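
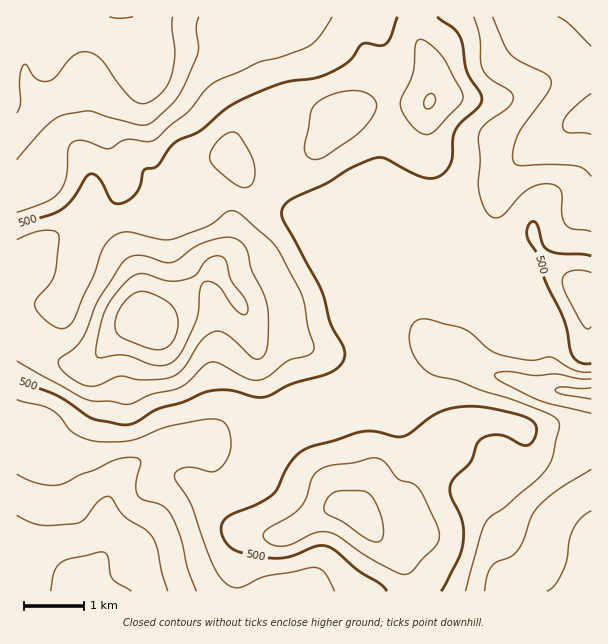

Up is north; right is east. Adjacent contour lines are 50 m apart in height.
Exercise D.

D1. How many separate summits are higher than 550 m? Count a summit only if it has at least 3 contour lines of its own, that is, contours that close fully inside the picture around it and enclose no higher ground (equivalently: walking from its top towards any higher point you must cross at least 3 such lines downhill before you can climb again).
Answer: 1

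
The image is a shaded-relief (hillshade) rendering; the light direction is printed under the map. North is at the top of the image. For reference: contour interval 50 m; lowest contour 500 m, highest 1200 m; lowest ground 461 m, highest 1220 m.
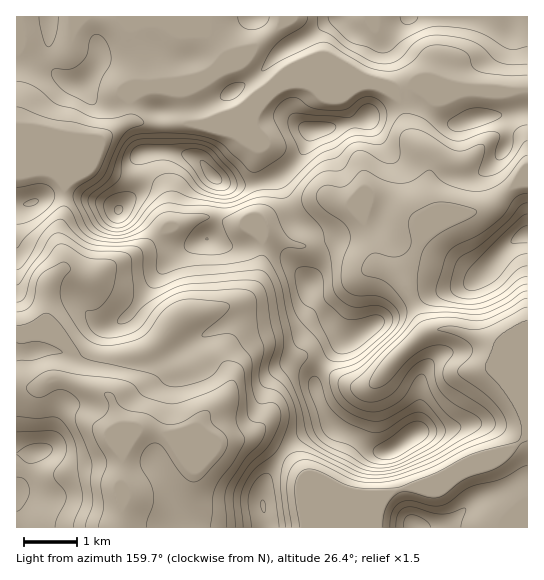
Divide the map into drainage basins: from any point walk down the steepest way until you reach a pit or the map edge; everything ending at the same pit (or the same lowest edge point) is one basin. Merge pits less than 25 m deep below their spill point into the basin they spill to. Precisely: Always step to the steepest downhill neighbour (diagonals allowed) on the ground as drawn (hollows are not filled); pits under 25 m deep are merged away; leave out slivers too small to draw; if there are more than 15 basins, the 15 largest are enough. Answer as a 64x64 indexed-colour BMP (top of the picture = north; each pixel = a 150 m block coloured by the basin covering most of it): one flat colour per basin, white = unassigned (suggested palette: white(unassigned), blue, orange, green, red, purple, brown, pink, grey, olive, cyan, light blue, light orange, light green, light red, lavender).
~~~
<image width="64" height="64" href="data:image/bmp;base64,Qk12CAAAAAAAAHYAAAAoAAAAQAAAAEAAAAABAAQAAAAAAAAIAAATCwAAEwsAABAAAAAAAAAA////ALR3HwAOf/8ALKAsACgn1gC9Z5QAS1aMAMJ34wB/f38AIr28AM++FwDox64AeLv/AIrfmACWmP8A1bDFABERERERERERERERERERERIiIiIiIiIiIiIiIiIiIiIiEREREREREREREREREREREiIiIiIiIiIiIiIiIiIiIiIRERERERERERERERERERESIiIiIiIiIiIiIiIiIiIiIhERERERERERERERERERERIiIiIiIiIiIiIiIiIiIiIiEREREREREREREREREREREiIiIiIiIiIiIiIiIiIiIiIRERERERERERERERERERESIiIiIiIiIiIiIiIiIiIiIhEREREREREREREREREREREiIiIiIiIiIiIiIiIiIiIiERERERERERERERERERERESIiIiIiIiIiIiIiIiIiIiIREREREREREREREREREREREiIiIiIiIiIiIiIiIiIiIhERERERERERERERERERERESIiIiIiIiIiIiIiIiIiIiEREREREREREREREREREREREiIiIiIiIiIiIiIiIiIiIREREREREREREREREREREREREiIiIiIiIiIiIiIiIiIhEREREREREREREREREREREREREiIiIiIiIiIiIiIiIiERERERERERERERERERERERERERIiIiIiIiIiIiIiIiIREREREREREREREREREREREREREiIiIiIiIiIiIiIiIhEREREREREREREREREREREREREiIiIiIiIiIiIiIiIiERERERERERERERERERERERERESIiIiIiIiIiIiIiIiIRERERERERERERERERERERERESIiIiIiIiIiIiIiIiIhERERERERERERERERERERERERIiIiIiIiIiIiIiIiIiERERERERERERERERERERERERESIiIiIiIiIiIiIiIiIRERERERERERERERERERERERERIiIiIiIiIiIiIiIiIhERERERERERERERERERERERERESIiIiIiIiIiIiIiIiEREREREREREREREREREREREREREiIiIiIiIiIiIiIiIRERERERERERERERERERERERERERIiIiIiIiIiIiIiIhERERERERERERERERERERERERERERIiIiIiIiIiIiIiERERERERERERERERERERERERERERERIiIiIiIiIiIiIRERERERERERERERERERERERERERERESIiIiIiIiIiIhERERERERERERERERERERERERERERERESIiIiIiIiIiEREREREREREREREREREREREREREREREREiIiIiIiIiIRERERERERERERERERERERERERERERERERERIiIiIiIhERERERERERERERERERERERERERERERERERERESIiIiEREREREREREREREREREREREREREREREREREREREiIiIRERERERERERERERERERERERERERERERERERERERIiIhERERERERERERERERERERERERERERERERERERERESIiEREREREREREREREREREREREREREREREREREREREREiIRERERERERERERERERERERERERERERERERERERERERIhERERERERERERERERERERERERERERERERERERERERESERERERERERERERERERERERERERERERERERERERERERERERERERERERERERERERERERERERERERERERERERERERERERERERERERERERERERERERERERERERERERERERERERERERERERERERERERERERERERERERERERERERERERERERERERERERERERERERERERERERERERERERERERERERERERERERERERERERERERERERERERERERERERERERERERERERERERERERERERERERERERERERERERERERERERERERERERERERERERERERERERERERERERERERERERERERERERERERERERERERERERERERERERERERERERERERERERERERERERERERERERERERERERERERERERERERERERERERERERERERERERERERERERERERERERERERERERERERERERERERERERERERERERERERERERERERERERERERERERERERERERERERERERERERERERERERERERERERERERERERERERERERERERERERERERERERERERERERERERERERERERERERERERERERERERERERERERERERERERERERERERERERERERERERERERERERERERERERERERERERERERERERERERERERERERERERERERERERERERERERERERERERERERERERERERERERERERERERERERERERERERERERERERERERERERERERERERERERERERERERERERERERERERERERERERERERERERERERERERERERERERERERERERERERERERERERERERERERERERERERERERERERERERERERERERERERERERERERERERERERERERERERERERERERERERERERERERERERERERERERERERERERERERERERERERERERERERERERERERERERERERERERERERERERERERERERERERERERERERERERERERERERERERERERERERERERERERERERERERERERERERERERERERERERERERERERERERERERERERERERERERERERERERERERERERERERERERERERER"/>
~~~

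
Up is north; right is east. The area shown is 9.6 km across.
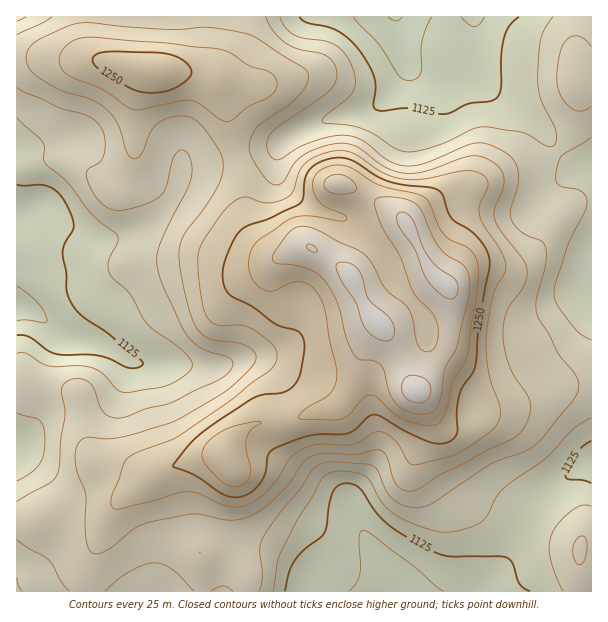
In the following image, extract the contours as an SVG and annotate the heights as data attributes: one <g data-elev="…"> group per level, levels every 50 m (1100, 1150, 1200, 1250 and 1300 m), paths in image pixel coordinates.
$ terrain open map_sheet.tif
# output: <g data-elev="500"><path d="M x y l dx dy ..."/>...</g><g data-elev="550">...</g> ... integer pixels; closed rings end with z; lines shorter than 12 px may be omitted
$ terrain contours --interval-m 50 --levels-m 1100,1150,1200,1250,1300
<g data-elev="1100"><path d="M349 591l7-7 4-9-1-38 1-5 3-2 11 6 39 30 22 20 9 5"/><path d="M17 286l21 17 6 9 3 8 0 1-3 2-17-3-10 1"/><path d="M432 17l-6 11-4 13-1 31-4 6-7 3-6-2-5-3-21-32-19-20-5-7"/><path d="M485 17l-6 8-5 2-6-3-7-7"/></g><g data-elev="1150"><path d="M273 591l4-27 5-13 14-28 15-25 9-16 7-8 14-3 21 3 8 6 14 25 14 11 15 8 21 7 12 1 12-1 15-5 10-5 5-6 8-18 7-8 40-29 29-30 19-12"/><path d="M17 578l1 7 4 6"/><path d="M591 506l-9-1-10 6-14 13-7 12-2 10 1 12 6 18 7 15"/><path d="M17 413l22 7 5 8 1 12-2 15-4 9-8 9-14 8"/><path d="M591 340l-10-6-8-7-16-22-3-12 2-11 11-36 18-34 2-9-2-8-4-4-20-5-4-3-1-6 1-10 6-12 28-18"/><path d="M17 118l26 25 1 6 0 10 1 5 23 19 25 32 25 21 0 6-10 21 1 7 2 6 19 18 18 30 34 26 8 9 2 6-1 4-4 5-17 10-11 4-34 5-8-3-13-15-11-7-13-2-30 0-8-2-16-11-9 0"/><path d="M553 17l-7 10-5 12-3 39 3 21 15 32 0 9-2 6-5 1-4-2-15-10-8-3-39-5-12 3-34 16-17 4-12 2-12-3-20-14-14-6-12-4-24-2-4-1 4-6 20-17 7-7 2-11-3-15-7-12-9-8-10-5-23-3-9-3-9-8-5-10"/></g><g data-elev="1200"><path d="M95 554l12-4 27-21 16-7 42-8 9 0 29 6 10-1 11-3 10-6 12-10 16-17 14-21 6-5 8-3 12-1 25 2 20-5 6 0 4 3 3 5 6 19 3 8 6 5 9 1 9-3 21-14 48-25 22-9 8-6 9-15 2-15-3-9-12-18-6-12-5-17-1-18 4-19 17-25 3-8 0-8-4-10-22-29-6-12 0-10 9-26-1-9-4-7-13-9-13-2-11 2-37 13-12 2-11 0-18-6-28-21-9-2-9-1-18 5-16 7-10 9-11 18-4 2-6 0-9-7-11-18-3-9 0-10 4-8 6-7 26-18 12-11 9-12 2-9-6-7-46-30-14-5-31-5-45 1-83-6-18 4-24 11-9 6-5 6-2 7 1 8 4 6 9 7 16 10 34 11 15 9 12 15 9 28 6 7 5 0 4-4 9-20 5-8 5-4 8-4 14-2 9 1 9 7 9 11 12 20 2 7 0 9-3 11-6 12-28 37-5 11-2 16 4 29 9 32 9 15 12 6 23 3 9 2 7 5 4 6 0 4-4 6-21 21-13 9-41 24-52 16-17 3-21-2-7 4-4 9-1 14 3 10 8 21-1 30 2 18 3 8z"/></g><g data-elev="1250"><path d="M230 497l7 0 8-1 13-10 7-12 3-19 6-6 35-13 39-3 8-4 10-11 6-3 8 1 27 16 25 11 14 0 9-6 2-6 0-20 2-16 4-9 10-13 3-8 3-36 11-68-3-10-8-12-8-8-15-9-6-6-7-19-4-6-8-3-39-6-15-6-26-16-10-2-11 1-13 5-9 7-3 9-2 18-3 5-31 16-23 7-10 10-8 16-5 15 0 14 4 10 6 6 21 11 21 16 24 8 4 6 1 9-4 28-8 12-10 6-22 2-14 7-47 33-11 11-15 19 1 2 21 9 24 16z"/><path d="M140 92l19 0 15-4 10-5 6-6 2-5-2-4-5-6-6-4-18-5-53-1-9 1-6 4 0 6 6 6 29 18z"/></g><g data-elev="1300"><path d="M420 414l11-1 7-8 3-9 4-28 12-21 12-56 0-13-4-11-5-4-13-8-7-7-8-14-10-23-6-7-9-5-14-2-12 0-6 3 0 6 5 16 20 35 12 33 5 8 15 14 5 9 1 11-1 12-5 6-7 1-5-2-3-5-5-26-3-9-5-6-18-14-13-25-8-9-8-5-18-8-26-14-11-2-10 4-18 22-2 5 1 4 5 3 15 1 12 3 10 4 8 7 7 9 7 14 9 36 8 17 6 5 12 0 8 4 4 7 4 19 7 12 10 8z"/><path d="M335 194l9 0 9-1 3-2 0-5-4-6-7-4-7-2-6 1-6 4-2 6 3 6z"/></g>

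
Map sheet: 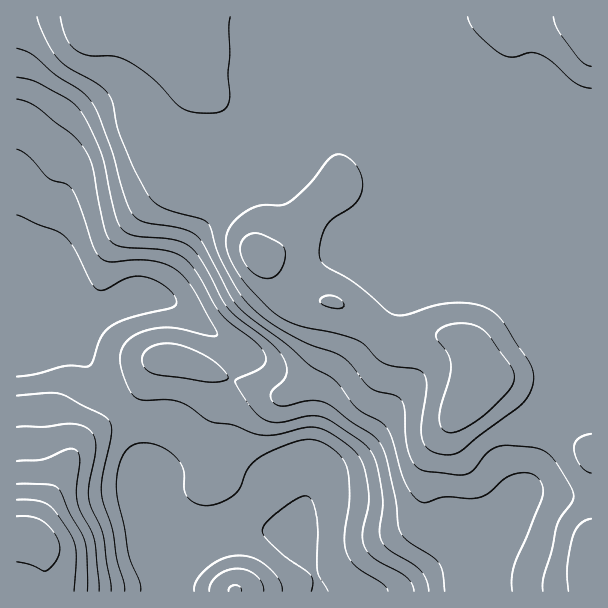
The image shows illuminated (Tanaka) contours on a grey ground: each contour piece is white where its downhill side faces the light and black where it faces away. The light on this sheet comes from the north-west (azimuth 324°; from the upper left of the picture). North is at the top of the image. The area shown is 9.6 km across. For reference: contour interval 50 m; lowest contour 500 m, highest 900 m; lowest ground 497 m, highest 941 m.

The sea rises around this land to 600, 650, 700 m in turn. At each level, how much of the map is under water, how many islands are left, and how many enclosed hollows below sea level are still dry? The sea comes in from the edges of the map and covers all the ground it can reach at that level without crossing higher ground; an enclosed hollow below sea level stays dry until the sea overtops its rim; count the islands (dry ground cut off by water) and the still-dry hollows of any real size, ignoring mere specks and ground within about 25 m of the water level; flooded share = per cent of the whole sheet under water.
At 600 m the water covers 21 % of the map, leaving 0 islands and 0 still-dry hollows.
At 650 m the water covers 28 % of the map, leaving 0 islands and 0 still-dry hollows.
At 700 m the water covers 34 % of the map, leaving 0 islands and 0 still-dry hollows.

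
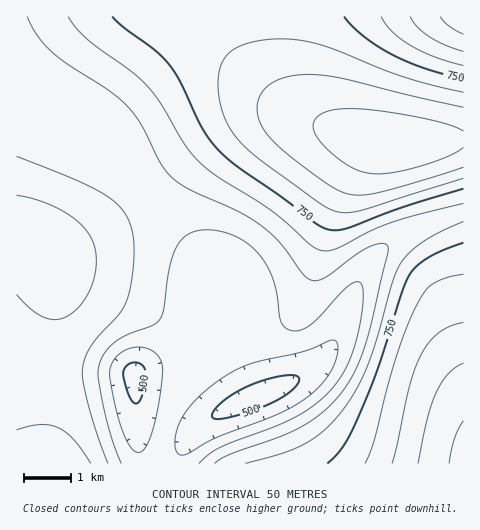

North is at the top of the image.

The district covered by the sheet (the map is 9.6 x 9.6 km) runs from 480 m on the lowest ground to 970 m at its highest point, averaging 700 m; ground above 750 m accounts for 29.7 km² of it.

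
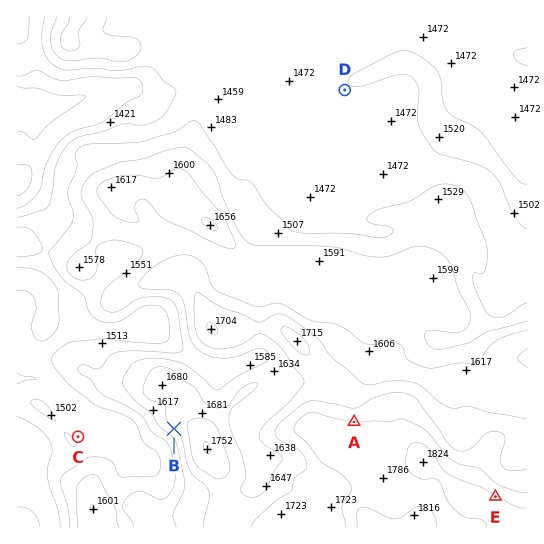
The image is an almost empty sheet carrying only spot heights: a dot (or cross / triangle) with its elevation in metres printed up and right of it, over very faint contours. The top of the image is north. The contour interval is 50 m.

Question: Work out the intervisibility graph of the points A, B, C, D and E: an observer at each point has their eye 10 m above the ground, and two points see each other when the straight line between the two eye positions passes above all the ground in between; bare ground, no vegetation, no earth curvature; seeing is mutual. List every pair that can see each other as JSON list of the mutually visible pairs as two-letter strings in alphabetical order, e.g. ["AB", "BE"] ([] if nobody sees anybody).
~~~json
["AD", "BC", "DE"]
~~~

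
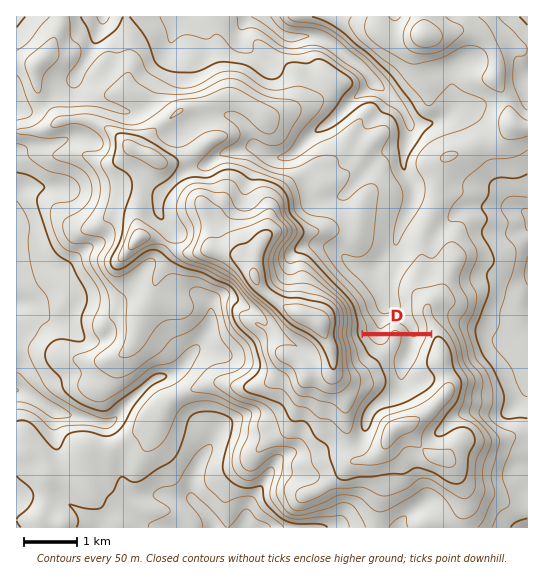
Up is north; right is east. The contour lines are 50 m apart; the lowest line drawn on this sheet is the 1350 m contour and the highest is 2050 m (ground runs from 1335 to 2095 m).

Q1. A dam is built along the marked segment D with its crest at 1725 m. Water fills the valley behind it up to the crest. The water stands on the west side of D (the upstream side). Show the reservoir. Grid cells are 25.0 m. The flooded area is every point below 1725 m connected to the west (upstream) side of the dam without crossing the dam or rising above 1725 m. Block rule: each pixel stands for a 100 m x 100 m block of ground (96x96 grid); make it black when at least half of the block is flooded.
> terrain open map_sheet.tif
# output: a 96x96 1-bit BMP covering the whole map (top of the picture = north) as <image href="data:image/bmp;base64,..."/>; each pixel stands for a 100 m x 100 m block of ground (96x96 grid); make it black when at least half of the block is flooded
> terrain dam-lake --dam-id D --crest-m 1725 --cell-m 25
<image width="96" height="96" href="data:image/bmp;base64,Qk2+BAAAAAAAAD4AAAAoAAAAYAAAAGAAAAABAAEAAAAAAIAEAAATCwAAEwsAAAIAAAAAAAAA////AAAAAAAAAAAAAAAAAAAAAAAAAAAAAAAAAAAAAAAAAAAAAAAAAAAAAAAAAAAAAAAAAAAAAAAAAAAAAAAAAAAAAAAAAAAAAAAAAAAAAAAAAAAAAAAAAAAAAAAAAAAAAAAAAAAAAAAAAAAAAAAAAAAAAAAAAAAAAAAAAAAAAAAAAAAAAAAAAAAAAAAAAAAAAAAAAAAAAAAAAAAAAAAAAAAAAAAAAAAAAAAAAAAAAAAAAAAAAAAAAAAAAAAAAAAAAAAAAAAAAAAAAAAAAAAAAAAAAAAAAAAAAAAAAAAAAAAAAAAAAAAAAAAAAAAAAAAAAAAAAAAAAAAAAAAAAAAAAAAAAAAAAAAAAAAAAAAAAAAAAAAAAAAAAAAAAAAAAAAAAAAAAAAAAAAAAAAAAAAAAAOAAAAAAAAAAAAAAAPAAAAAAAAAAAAAAAPwAAAAAAAAAAAAAAPwAAAAAAAAAAAAAAPwAAAAAAAAAAAAAAPwAAAAAAAAAAAAAAPwAAAAAAAAAAAAAAfwAAAAAAAAAAAAAAfwAAAAAAAAAAAAAB/4AAAAAAAAAAAAAD/4AAAAAAAAAAAAAH/4AAAAAAAAAAAAAAAAAAAAAAAAAAAAAAAAAAAAAAAAAAAAAAAAAAAAAAAAAAAAAAAAAAAAAAAAAAAAAAAAAAAAAAAAAAAAAAAAAAAAAAAAAAAAAAAAAAAAAAAAAAAAAAAAAAAAAAAAAAAAAAAAAAAAAAAAAAAAAAAAAAAAAAAAAAAAAAAAAAAAAAAAAAAAAAAAAAAAAAAAAAAAAAAAAAAAAAAAAAAAAAAAAAAAAAAAAAAAAAAAAAAAAAAAAAAAAAAAAAAAAAAAAAAAAAAAAAAAAAAAAAAAAAAAAAAAAAAAAAAAAAAAAAAAAAAAAAAAAAAAAAAAAAAAAAAAAAAAAAAAAAAAAAAAAAAAAAAAAAAAAAAAAAAAAAAAAAAAAAAAAAAAAAAAAAAAAAAAAAAAAAAAAAAAAAAAAAAAAAAAAAAAAAAAAAAAAAAAAAAAAAAAAAAAAAAAAAAAAAAAAAAAAAAAAAAAAAAAAAAAAAAAAAAAAAAAAAAAAAAAAAAAAAAAAAAAAAAAAAAAAAAAAAAAAAAAAAAAAAAAAAAAAAAAAAAAAAAAAAAAAAAAAAAAAAAAAAAAAAAAAAAAAAAAAAAAAAAAAAAAAAAAAAAAAAAAAAAAAAAAAAAAAAAAAAAAAAAAAAAAAAAAAAAAAAAAAAAAAAAAAAAAAAAAAAAAAAAAAAAAAAAAAAAAAAAAAAAAAAAAAAAAAAAAAAAAAAAAAAAAAAAAAAAAAAAAAAAAAAAAAAAAAAAAAAAAAAAAAAAAAAAAAAAAAAAAAAAAAAAAAAAAAAAAAAAAAAAAAAAAAAAAAAAAAAAAAAAAAAAAAAAAAAAAAAAAAAAAAAAAAAAAAAAAAAAAAAAAAAAAAAAAAAAAAAAAAAAAAAAAAAAAAAAAAAAAAAAAAAAAAAAAAAAAAAAAAAAAAAAAAAAAAAAAAAAAAAAAAAAAAAAAAAAAAAAAAAAAAAAAAAA="/>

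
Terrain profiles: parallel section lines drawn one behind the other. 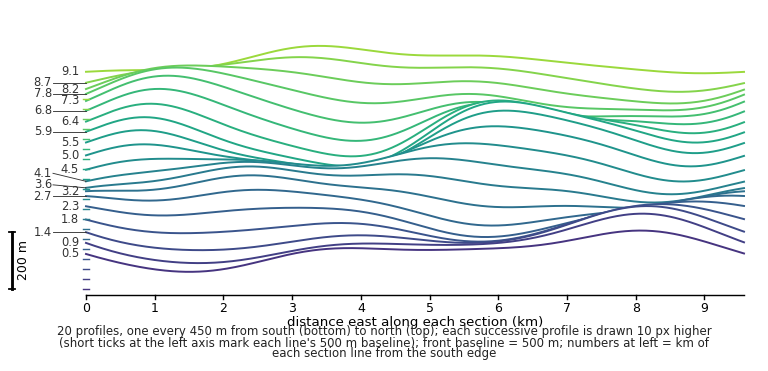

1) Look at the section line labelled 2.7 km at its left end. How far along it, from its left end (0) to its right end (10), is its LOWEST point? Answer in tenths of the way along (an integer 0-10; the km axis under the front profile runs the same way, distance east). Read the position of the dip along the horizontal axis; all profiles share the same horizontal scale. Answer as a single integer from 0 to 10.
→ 6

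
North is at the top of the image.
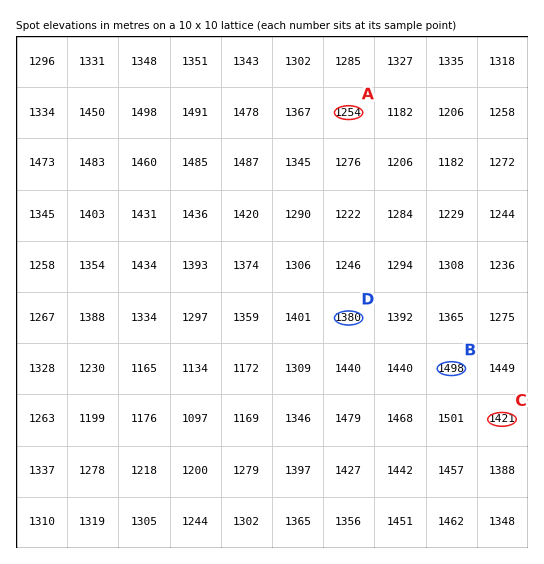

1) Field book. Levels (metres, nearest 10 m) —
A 1250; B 1500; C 1420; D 1380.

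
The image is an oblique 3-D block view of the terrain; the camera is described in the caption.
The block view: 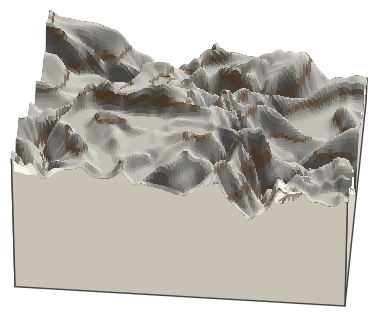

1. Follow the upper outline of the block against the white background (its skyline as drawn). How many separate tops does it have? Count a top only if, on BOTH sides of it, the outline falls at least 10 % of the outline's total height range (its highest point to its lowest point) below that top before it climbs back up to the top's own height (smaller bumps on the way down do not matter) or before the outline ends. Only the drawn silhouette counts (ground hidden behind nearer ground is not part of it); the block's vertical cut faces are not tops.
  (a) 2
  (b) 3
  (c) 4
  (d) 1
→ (a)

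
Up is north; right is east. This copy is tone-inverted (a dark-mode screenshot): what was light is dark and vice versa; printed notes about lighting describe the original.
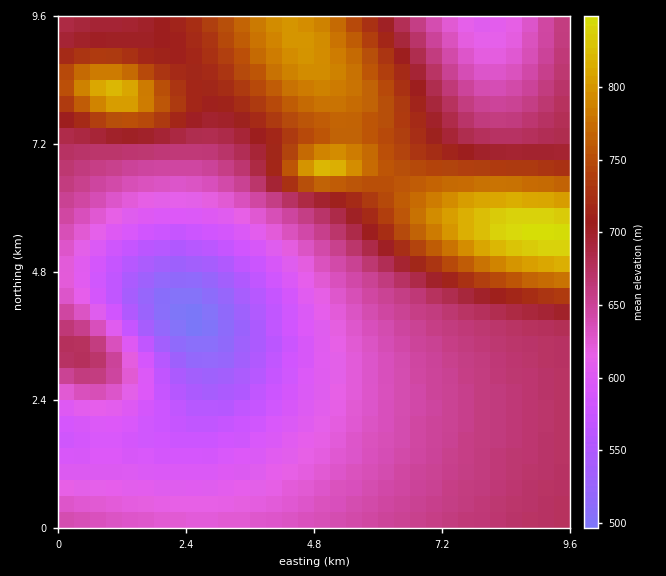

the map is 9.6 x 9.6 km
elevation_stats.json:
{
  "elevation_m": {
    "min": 500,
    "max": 850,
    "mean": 660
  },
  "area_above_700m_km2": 26.2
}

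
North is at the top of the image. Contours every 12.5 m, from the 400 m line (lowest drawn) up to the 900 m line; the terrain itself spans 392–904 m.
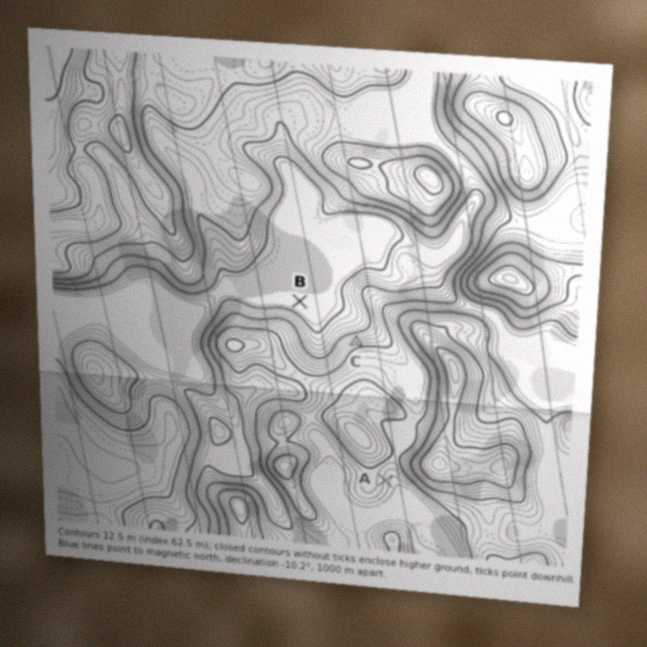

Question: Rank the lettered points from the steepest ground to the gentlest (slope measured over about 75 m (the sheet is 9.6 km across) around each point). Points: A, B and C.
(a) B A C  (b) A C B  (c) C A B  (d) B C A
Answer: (c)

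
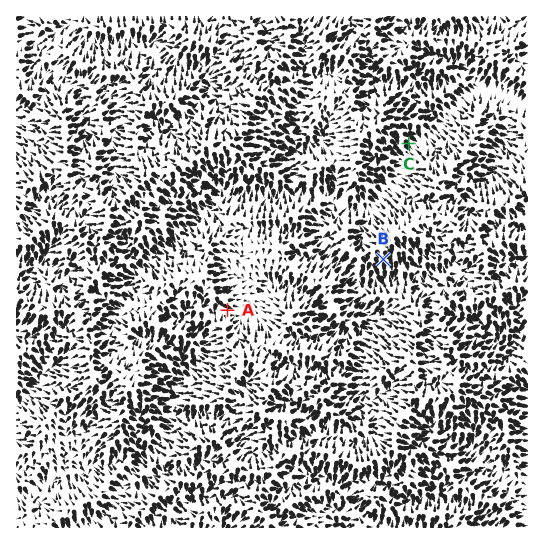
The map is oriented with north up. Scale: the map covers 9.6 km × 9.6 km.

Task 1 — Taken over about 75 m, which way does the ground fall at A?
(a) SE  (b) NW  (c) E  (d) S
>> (a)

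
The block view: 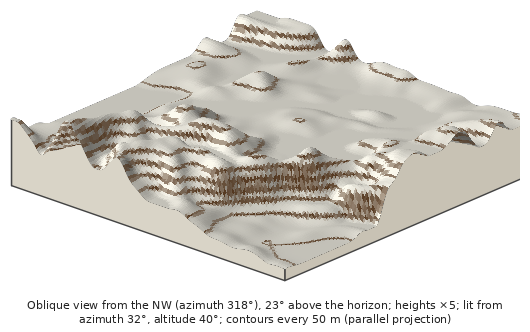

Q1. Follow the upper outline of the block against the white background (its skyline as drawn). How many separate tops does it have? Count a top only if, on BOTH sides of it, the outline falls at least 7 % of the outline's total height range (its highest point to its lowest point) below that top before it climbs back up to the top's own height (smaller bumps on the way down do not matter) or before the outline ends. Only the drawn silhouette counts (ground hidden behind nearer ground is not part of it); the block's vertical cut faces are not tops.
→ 2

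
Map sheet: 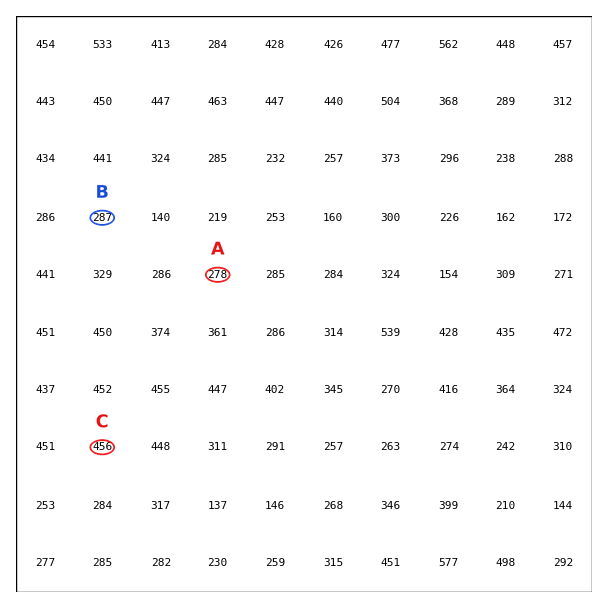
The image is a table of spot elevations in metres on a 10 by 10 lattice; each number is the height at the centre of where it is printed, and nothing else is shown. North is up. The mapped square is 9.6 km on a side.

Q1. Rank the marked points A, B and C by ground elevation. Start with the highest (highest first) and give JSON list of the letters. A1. ["C", "B", "A"]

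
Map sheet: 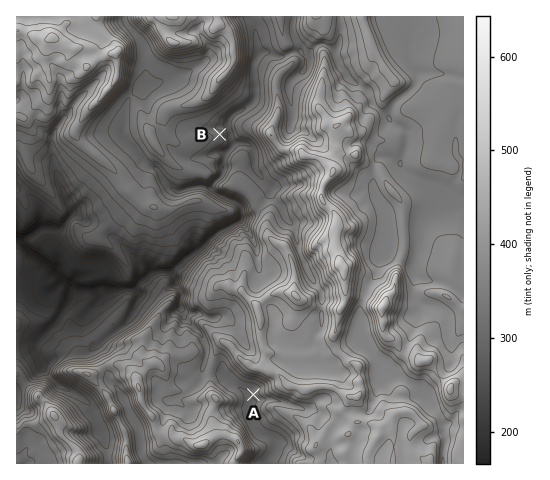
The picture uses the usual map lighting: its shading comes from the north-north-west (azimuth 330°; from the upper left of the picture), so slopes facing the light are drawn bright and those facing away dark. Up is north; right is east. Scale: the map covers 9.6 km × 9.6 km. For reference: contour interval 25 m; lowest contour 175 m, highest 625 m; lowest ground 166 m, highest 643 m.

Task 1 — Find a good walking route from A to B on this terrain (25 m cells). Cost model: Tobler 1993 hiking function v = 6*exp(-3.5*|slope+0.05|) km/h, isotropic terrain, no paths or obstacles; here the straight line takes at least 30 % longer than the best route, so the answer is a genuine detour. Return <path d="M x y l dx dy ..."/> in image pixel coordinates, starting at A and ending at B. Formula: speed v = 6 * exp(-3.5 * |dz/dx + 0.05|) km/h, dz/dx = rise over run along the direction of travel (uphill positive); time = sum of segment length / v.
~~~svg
<path d="M253 395l3-3 4-2 4-4 1-2 0-2-5-10 0-1 3-4 0-6 1-3 0-28 2-4 0-12-3-7 0-6-1-2 0-54-4-7 0-15 2-5 0-8-19-39-10-10-1-2 0-8-2-5 0-1-3-5-5-6"/>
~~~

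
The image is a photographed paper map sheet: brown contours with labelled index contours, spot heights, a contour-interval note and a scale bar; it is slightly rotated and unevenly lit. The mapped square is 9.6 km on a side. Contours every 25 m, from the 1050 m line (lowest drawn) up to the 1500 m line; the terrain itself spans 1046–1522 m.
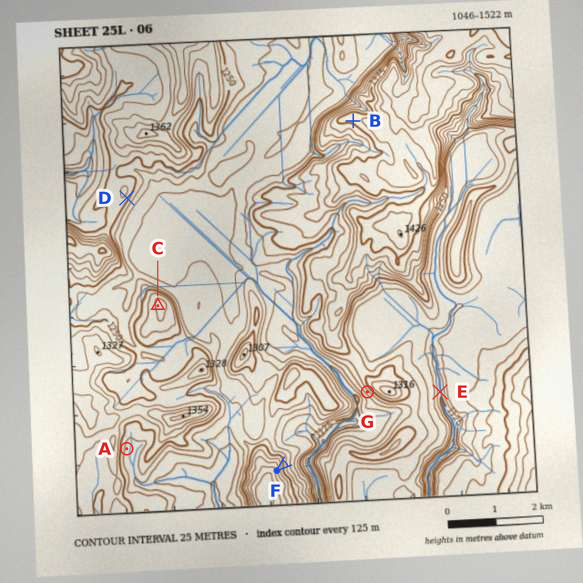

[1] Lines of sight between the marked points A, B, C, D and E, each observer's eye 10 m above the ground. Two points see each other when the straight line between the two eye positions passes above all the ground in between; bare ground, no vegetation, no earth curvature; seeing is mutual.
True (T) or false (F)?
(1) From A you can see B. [F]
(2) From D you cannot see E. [T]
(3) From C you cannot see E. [T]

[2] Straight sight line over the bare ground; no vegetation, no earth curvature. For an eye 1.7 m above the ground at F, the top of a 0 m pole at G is visible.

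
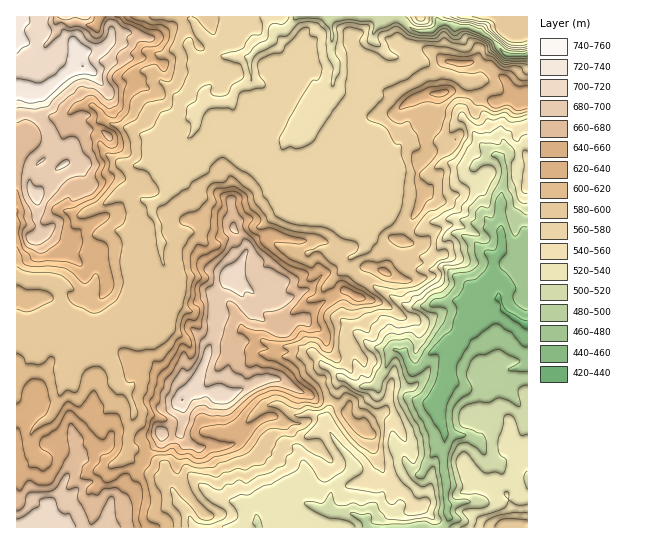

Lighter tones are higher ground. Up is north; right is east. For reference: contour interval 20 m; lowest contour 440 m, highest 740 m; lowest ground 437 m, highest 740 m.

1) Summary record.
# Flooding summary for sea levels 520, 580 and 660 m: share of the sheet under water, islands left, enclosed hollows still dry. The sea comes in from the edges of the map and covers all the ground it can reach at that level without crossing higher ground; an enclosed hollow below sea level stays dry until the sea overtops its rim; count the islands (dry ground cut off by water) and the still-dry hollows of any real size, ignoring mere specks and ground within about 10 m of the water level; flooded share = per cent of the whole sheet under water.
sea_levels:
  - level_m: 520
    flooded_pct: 14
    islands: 0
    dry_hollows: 0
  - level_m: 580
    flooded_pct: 46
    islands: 0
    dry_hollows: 0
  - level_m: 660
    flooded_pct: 84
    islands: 1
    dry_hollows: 0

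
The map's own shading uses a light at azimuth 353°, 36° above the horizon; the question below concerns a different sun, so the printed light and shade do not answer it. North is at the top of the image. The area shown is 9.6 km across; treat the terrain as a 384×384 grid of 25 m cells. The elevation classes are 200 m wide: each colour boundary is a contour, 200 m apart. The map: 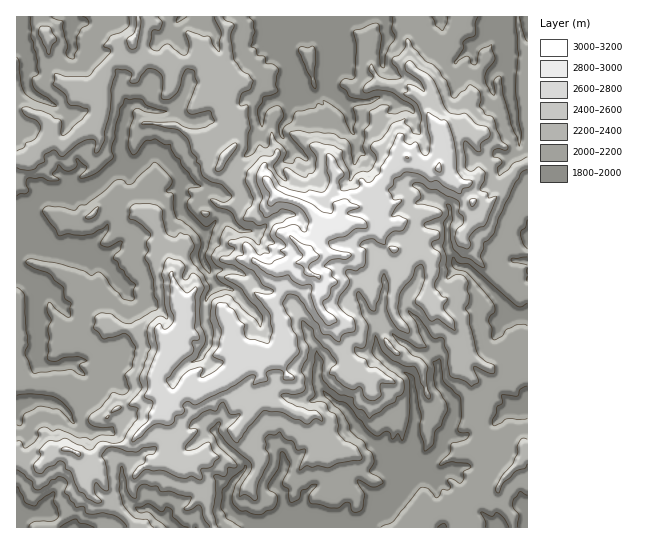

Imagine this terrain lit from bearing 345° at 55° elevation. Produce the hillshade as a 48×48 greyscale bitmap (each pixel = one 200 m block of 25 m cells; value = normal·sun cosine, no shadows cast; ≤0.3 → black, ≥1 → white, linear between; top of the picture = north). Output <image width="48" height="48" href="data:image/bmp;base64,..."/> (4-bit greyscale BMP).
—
<image width="48" height="48" href="data:image/bmp;base64,Qk32BAAAAAAAAHYAAAAoAAAAMAAAADAAAAABAAQAAAAAAIAEAAATCwAAEwsAABAAAAAAAAAAAAAAABEREQAiIiIAMzMzAERERABVVVUAZmZmAHd3dwCIiIgAmZmZAKqqqgC7u7sAzMzMAN3d3QDu7u4A////AL7+cBBD7bhSVsujAnqZd4Q87+mGi9t2pZncghA2q9lXeHmTAVd2RXVJ7uyqmrp1pWIodCZXlVNJmVliVodXRFd1ne7e26h2hlUEhVl5VFY0ZlPJZ8dYuHmEat7+7suoVUQQVZiJkyMhJUCNcpt0mpqJmZ7s7t3cVGhQJpmIqkJIUyI8kk21V2VYyoq7qrzNtL3FOsqFWru96nhhtlipZVV3qal9qJq8ye7e7d/bUYy63qskmGR5mLuZiatp3cvMzf7v3O/9uDeIm9dXd0RnqpvESIqE3cze3+3+3sqK3YJVd4nIVVZomWtSN2ujm5vO/+7+6Zy2u7ZjMiiaU0e9uYYERmqVbJmL773cmN7t2pymIAR3hoq9yXAhJGmJmZmHileHjN7v6ozqdQB4d4ZWtQBEMlmphJmGVJq83dzNuqvezrMXd3REkCJZiHarM4l2Zb3u7czMyrlu/v1yVUdVl5nMqHSaVZmIiZvbqqvN27tTv9zJd2MjiZ26xTmIiZvLqorJVpiKupqlG7nO7sYlJIprWIimiovuy3rKqYhnmXraZ9q978tZEmU3m3d0aojf23q73bmZu677apnK7bt1EVVX1mlTa5iu/mq87czd7u7bW2q62LqRKpiFpqklqph67mq9283t7+trSb+cZspzabqkmbZpmZiJZnrdqr3d7KZ+Y/7XW7ZGc1l1mXu8p5qnR7qpit3NuZavxL53uXQUgzZpmTzb2pp0rNdove7LeJfcycaIQzM0t2V5mljGzZY6u4nO7u7XiZr5jWiDbcmXd1N6iYekS1Kbu97u7ct6u737bYqa/+yreIh4eXinYAeam+7admiJvM3te9zP7ofdl4qFe4eGkTRpmrylMiW3iqzuub3/2Z7vpzI0d5q2q2I3mKt2iVKLiKq80o7XNt/73bh4mZiHq4Imh6uu7+pbu8p+Z1mJgUqM7tzLms23iJc0iEnv/+7K3dyMrcq8life/v27uorMI7pyaBWKu97u/sqc3LqYZ+zv/v/tmrdAAprZRiEUVlbv/9qaljSJfZ7/7K//pWQAKqaehFAVN2Au3v3GRnW93b7vq4z+1hFmd92N6ahUFIYXeP6Vecp+7l36nnv6u5r9lYup7u2lcmlIgmZXi954/9mH7ZvJ3e38llRYvu7J2VhHtgFIze7Fzuyv7s687u6smFdHu7vM3shFy4ms3d3orc7//s6979+Ou8uHyovtzNxTzu7tqrrZnr7+7t3O7/uu3czJ2c7emKuDXcmKqJqqbO3u3uq+/aPbz9rLyK2maZqWJIhYzKyHZavczZd2hDnKnum7t9yIvdyYZYupvMy3ZXnKvJy3m9zKnurMuM287/63mXm6q8zcuouqnO7O7ZzKveqOysuc3t3Zd5u7u8vM3LuLetu86c3MrP1rutiJrqvKVq3du9urzNqsmsu63f3Np9+5u7d5jc3MxoztzduIqrvcqsq6vd3N117ru5faje3e6mje7syYmrzcqc3tytzO20jcvJn8re3f3Gaf/ryYm8vLqc//2dy93YfMvQ=="/>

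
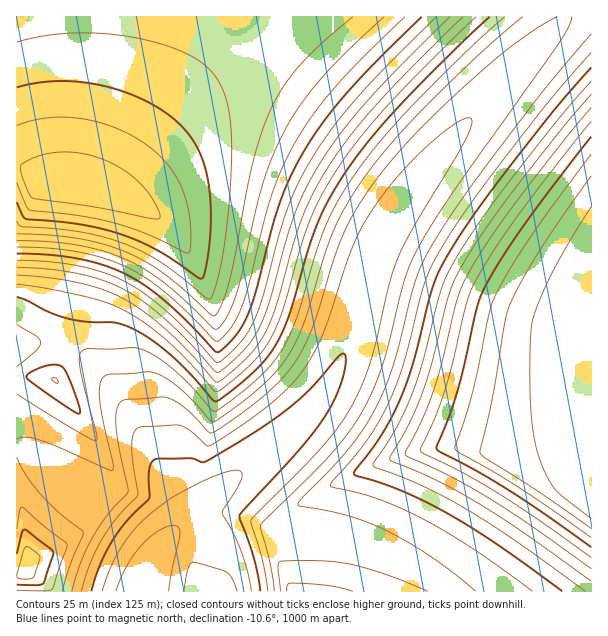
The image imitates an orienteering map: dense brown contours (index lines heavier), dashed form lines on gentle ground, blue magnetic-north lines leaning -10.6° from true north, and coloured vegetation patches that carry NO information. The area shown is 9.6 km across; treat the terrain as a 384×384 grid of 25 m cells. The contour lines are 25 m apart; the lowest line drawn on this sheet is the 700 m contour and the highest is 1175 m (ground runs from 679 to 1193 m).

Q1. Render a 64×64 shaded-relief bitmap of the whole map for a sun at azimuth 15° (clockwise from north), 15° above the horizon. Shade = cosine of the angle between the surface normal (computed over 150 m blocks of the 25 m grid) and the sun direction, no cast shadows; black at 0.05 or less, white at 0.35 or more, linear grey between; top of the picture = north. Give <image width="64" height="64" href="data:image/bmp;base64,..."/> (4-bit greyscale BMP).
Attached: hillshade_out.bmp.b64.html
<image width="64" height="64" href="data:image/bmp;base64,Qk12CAAAAAAAAHYAAAAoAAAAQAAAAEAAAAABAAQAAAAAAAAIAAATCwAAEwsAABAAAAAAAAAAAAAAABEREQAiIiIAMzMzAERERABVVVUAZmZmAHd3dwCIiIgAmZmZAKqqqgC7u7sAzMzMAN3d3QDu7u4A////AAA4qqqqqqqqq7qqqZh2Z97u7u7d3czLu6qZmIh3ZmVUQ3mqqqqqqqqrqqmZmHZo3u7u3d3MzLu6qZmIh3ZmVUSoqqqqqpmaqquqqZmHZmrd3d3dzMy7uqqZmId3ZlVURMvLqpmZmZmaq6qZmYdlfN3czMzLu7qqmZiId2ZlVUQzzv7LmZmZmZmqqpmZh2WczMzMu7u6qpmYiHd2ZVVEQzLP/+25iIiJmaqqmZh2Vqu7u7u7qqqZmIh3dmZVVEMzIt//7tuYiIiJmqqpmHZXqqqqqqqpmZiId3ZmVVREMyIh3v7t3Kh3eIiZqqqYd5u6qqqZmZmIiHd2ZlVURDMyIRLe7t3Muod3eImaqpmbztupmZmYiIh3dmZlVUQzMiIRNt7d3Mu6l2d4iJmqq83e7cqYiIh3d3ZmVVVEQzMiESR53dzMu6qYiaqYiJqrzN3u7LmHd3dmZlVVREMzIiETaarNzLuqqZm8y6mIiaq8zd3u3Kh2ZmVVVERDMyIhEkeaqszLuqmZnO3LmYiImau83d7u25dlVVREQzMiIRI2mqqqy7qqmYid3LqZmHeJmrvM3e7u25dURDMzIiESNYqqqqq7qpmIiL7cqZmYdniZq7zN3e7ty5dkMyIiI0aJqqqqqrqpmId53cupiIh2Z4iau8zd3d3dy6h2VVVnmqqqqqqqqpmId3ztypiIh2VmeImqvM3d3d3dzLqpmqqqqqqqqqqpmId3rty6iIiHVVZniJqrzM3d3dzMy7u7uqqqqqqqqpmId2jO3KmIiHZURWZ4iaq7zM3czMzLu7u6qqqqqqqqiHdma+3LmIiIZURFVmeImqu8zMzMzLu7u7qqqqqqqqqHdmad7LqYiIdkMzRVZniJqrvMzMzLu7u7qqqqqqqqqndmZ97cqYiIdlQzNFVmd4maq7vMzLu7u7uqqqqqqqqqd2Z77cuYiIh1QyI0VVZniJqru7u7u7u7uqqqqqqqqqqYib7tupiIh2UyIjRVVmeImaq7u7u7u7qqqqqqqqqqqsze/typiIh2VDISNFVWZ4iZqqu7u7u7qqqqqqqqqqqq3e7+y5iIiHZDIhI1VWZ3iJmqqru7u6qqqqqqqqqqqqq8zdy6iIiHZTIhEkVWZ3iImaqqqqqqqqqqqqqqqqqqqqqrupiIiHZUMhESRmZ3iImZqqqqqqqqqqqqqqqqqqqqiJmZiIiIdUMhERJWd4iImZqqqqqqqqqqqqqqqqqqqqqIiIiIiIdkMiERE2eIiJmZqqqqqqqqqqqqqqqqqqqqqoiIiIiIdkMiEREkeJmZmZqqqqqqqqqqqqqqqqqqqqqqiIiIiHZUMiERESWJmZqqqqqqqqqqqqqqqqqru7u6qqp3d3d2ZUMiERESN5qqqqqqqqqqqqqqqqqru7u7u7uqqlVVVVRDIhEQESNJqqqqqqqqqqqqqqqru7u7u7u7u7qqMzMzMyIRAAASJGqqqqqqqqqqqqqqu7u7vMzMy7u7u6oiIiIREQAAARI1mru6qqqqqqqqqqu7u7zMzMzMu7u7ugEREAAAAAARI0eru7u6qqqqqqqqq7u8zMzMzMzLu7u7AAAAAAAAARI0abu7u7qqqqqqqqqru8zMzd3MzMy7u7sAAAAAAAARI0aLu7u7uqqqqqqqqqu7zMzd3d3MzMu7uwAAAAAAESNFaKu7u7u6qqqpmZqqq7vMzN3d3dzMzLu7IRERERIjNFeKu7u7u7qqqpmZmZqqu8zM3d3d3czMy7tCIiIiM0RWebzMu7u7uqqpmZmZmaq7vMzd3d3d3czMu1MzRERVZ3mrzMzLu7u6qpmZmZmZmqu8zN3d3d3d3MzLRVZmZneJq8zMzMy7u7qqmZmIiImZqrvMzd3d3d3dzMxGiIiJmqvMzMzMzLu7qqqZmIiIiJmqq7zN3d3d3d3czFmqqru8zMzMzMzMu7uqqZmIiIiIiZqrvMzd3d3d3d3Mi7zMzMzMzMzMzMy7u6qpmYiIiIiImaq7zM3d3d3d3dyszMzMzMzMzMzMzLu7qqmZiIiHeIiJmqu8zd3d3d3d3MzMzMzN3czMzMzMu7uqqZmIiHd3eIiZqrvM3d3d3d3dzMzMzd3d3MzMzMy7u6qpmYiId3d3iImaq7zN3d3d3d3MzMzd3d3czMzMzLu7qqqZiIh3d3d4iJmqvMzd3d3d3czMzN3d3czMzMzLu7uqqpmYiHd3d3eIiZq7zM3d3e7tzMzM3d3czMzMzMu7u6qqmZiId3d3d3iImau8zN3d7u7MzMzMzMzMzMzMy7u7qqqZmIh3d3d3d4iJqrvM3d3u7szMzMzMzMzMzMy7u7uqqpmZiId3d2d3eIiaq7zN3e7uzMzMzMzMzMzMy7u7u6qqqZmIh3d3Zmd3iJmqu8zd3u7MzMzMzMzMzMy7u7u7qqqpmYiId3dmZnd4iZqrvM3d7szMzMzMzMzMy7u7u7uqqqmZmIh3d2ZmZ3eImaq7zN3uzMzMzMzMzMy7u7u7u6qqqZmYiId3dmZmd3iJmqvM3d7MzMzMzMzMu7u7u7u6qqqqmZmIh3d2ZmZnd4iZqrzN3czMzMzMzMu7u7u7u7qqqqqZmZiId3dmZmZ3eImaq8zdzMzMzMy7u7u7u7u7qqqqqqmZmIiHd3ZmZmd3iJmqvM27u7u7u7u7u7u7u7uqqqqqqZmZiIh3d2ZmZmd4iZqrzLu7u7u7u7u7u7u7uqqqqqqpmZmIiHd3ZmZmZ3eImqu8"/>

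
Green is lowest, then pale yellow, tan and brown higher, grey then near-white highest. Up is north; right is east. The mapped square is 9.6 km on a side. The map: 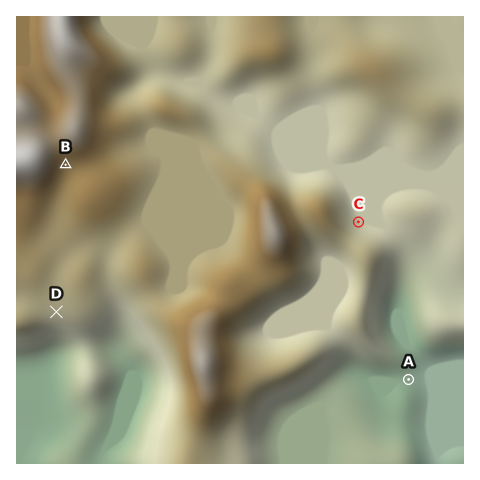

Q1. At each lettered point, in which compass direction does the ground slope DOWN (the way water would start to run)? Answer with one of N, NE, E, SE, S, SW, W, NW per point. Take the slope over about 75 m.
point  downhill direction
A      E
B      SE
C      NE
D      S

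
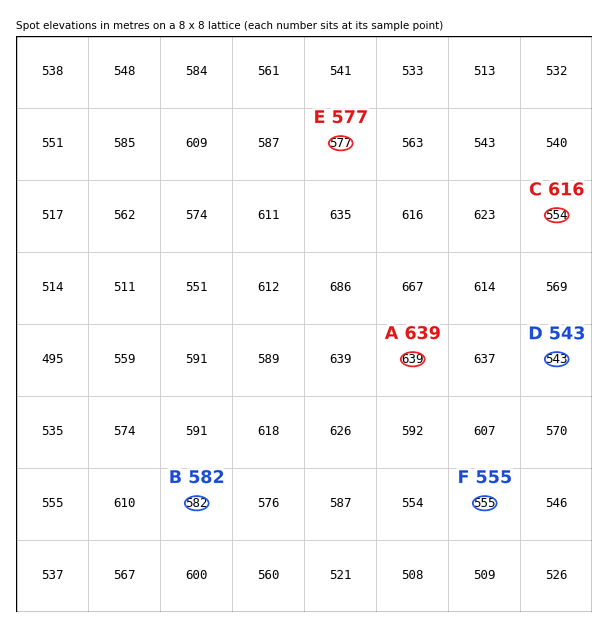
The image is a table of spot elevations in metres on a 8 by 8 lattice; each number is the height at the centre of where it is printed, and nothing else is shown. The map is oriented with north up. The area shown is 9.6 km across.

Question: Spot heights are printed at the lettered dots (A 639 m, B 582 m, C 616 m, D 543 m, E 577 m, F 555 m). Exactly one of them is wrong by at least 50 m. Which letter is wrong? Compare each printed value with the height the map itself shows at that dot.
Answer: C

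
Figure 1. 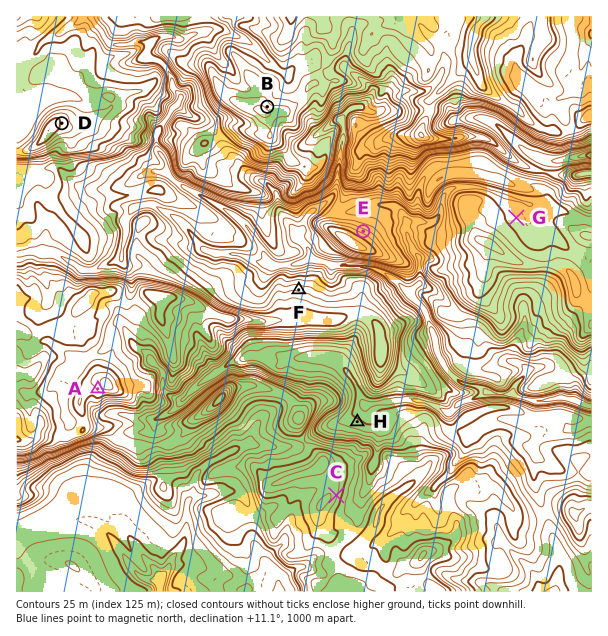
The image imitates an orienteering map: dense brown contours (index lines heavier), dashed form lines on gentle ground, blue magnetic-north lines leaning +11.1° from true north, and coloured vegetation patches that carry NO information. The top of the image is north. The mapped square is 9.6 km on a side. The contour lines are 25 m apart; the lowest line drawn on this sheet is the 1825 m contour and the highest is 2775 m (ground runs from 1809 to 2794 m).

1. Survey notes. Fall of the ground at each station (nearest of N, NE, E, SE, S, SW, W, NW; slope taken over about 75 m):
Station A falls SW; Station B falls NE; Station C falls E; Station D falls E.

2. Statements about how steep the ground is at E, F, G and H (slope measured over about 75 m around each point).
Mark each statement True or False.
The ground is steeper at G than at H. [False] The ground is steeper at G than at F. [False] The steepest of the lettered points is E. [True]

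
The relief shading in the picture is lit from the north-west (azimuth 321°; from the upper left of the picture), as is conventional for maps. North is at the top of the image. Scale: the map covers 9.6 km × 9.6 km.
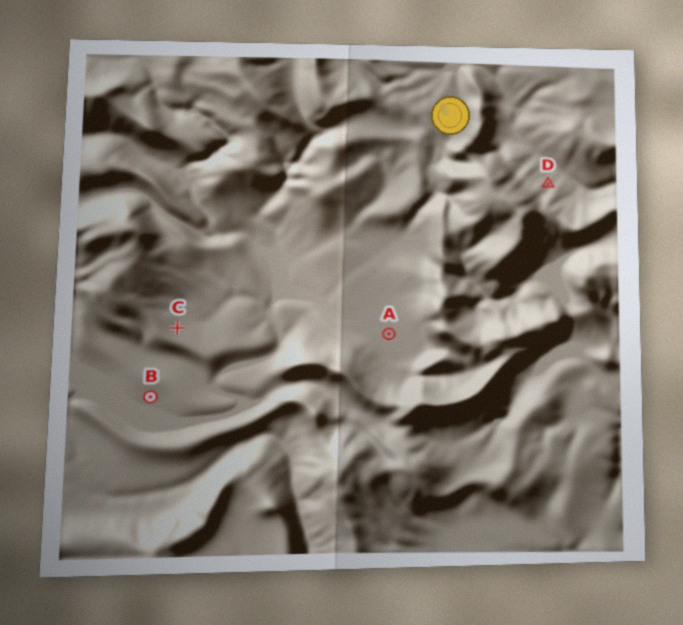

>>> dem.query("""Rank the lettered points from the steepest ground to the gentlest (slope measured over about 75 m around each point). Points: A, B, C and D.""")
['D', 'C', 'B', 'A']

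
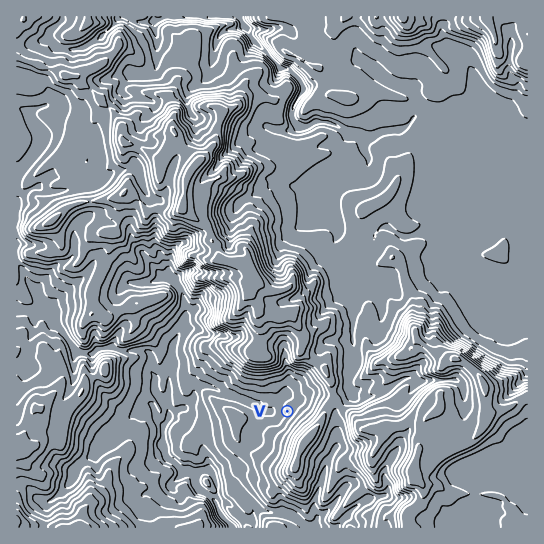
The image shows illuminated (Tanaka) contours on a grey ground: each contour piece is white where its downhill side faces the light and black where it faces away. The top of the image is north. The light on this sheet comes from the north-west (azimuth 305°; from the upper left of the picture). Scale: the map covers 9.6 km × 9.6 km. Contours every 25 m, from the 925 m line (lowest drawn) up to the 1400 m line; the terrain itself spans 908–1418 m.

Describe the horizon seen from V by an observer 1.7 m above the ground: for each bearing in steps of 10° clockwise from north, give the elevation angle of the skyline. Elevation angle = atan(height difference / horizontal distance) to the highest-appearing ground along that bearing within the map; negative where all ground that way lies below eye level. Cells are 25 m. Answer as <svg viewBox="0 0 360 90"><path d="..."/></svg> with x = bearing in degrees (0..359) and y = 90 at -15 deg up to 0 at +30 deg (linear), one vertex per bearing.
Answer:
<svg viewBox="0 0 360 90"><path d="M0 43l10-4 10 2 10 1 10-1 10-1 10 2 10 1 10-4 10-3 10-3 10-3 10-3 10-2 10 0 10 1 10 4 10 7 10 7 10 6 10 4 10 3 10 2 10 1 10-3 10 0 10 0 10 0 10 1 10 0 10-1 10-3 10-10 10-5 10-1 10 5"/></svg>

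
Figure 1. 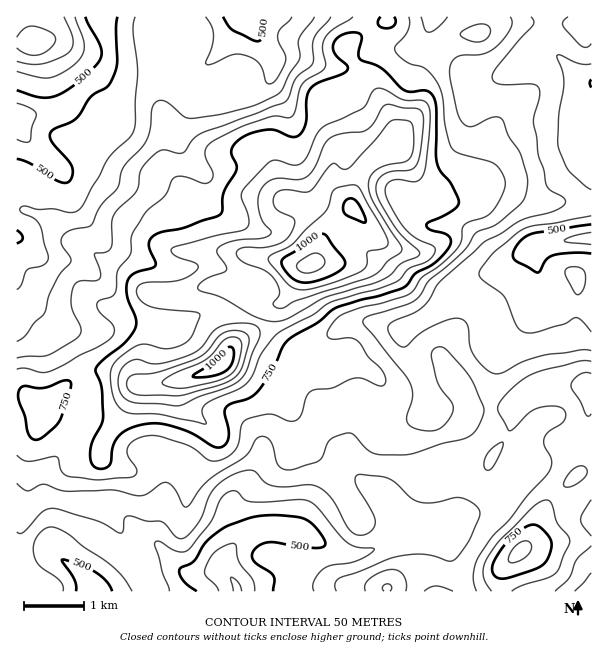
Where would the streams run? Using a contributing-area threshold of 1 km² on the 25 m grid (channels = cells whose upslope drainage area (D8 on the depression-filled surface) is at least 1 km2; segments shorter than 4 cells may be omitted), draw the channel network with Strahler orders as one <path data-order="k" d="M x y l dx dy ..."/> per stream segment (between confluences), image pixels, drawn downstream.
<path data-order="2" d="M228 575l6 6 3 6 0 4"/><path data-order="2" d="M230 551l-3 6 0 15 1 3"/><path data-order="2" d="M401 527l-18 18-12 6-3 0-2 1-6 0-1 2-15 0-23-11-12-9-3 0-6-3-16-1-2-2-22 0-2 2-3 0-9 4-16 17"/><path data-order="2" d="M452 512l-2 1-3 0-1 2-3 0-2 1-12 3-4 3-5 0-1 2-15 0-3 3"/><path data-order="1" d="M456 507l-4 5"/><path data-order="1" d="M164 470l0 34-2 2 0 16-1 2 0 9-2 1 0 11 2 3 25 25 41 0 1 2"/><path data-order="1" d="M261 446l0 12-4 9-9 10 0 2-11 10 0 2-6 7 0 27 8 8 0 6-6 6-3 6"/><path data-order="1" d="M528 441l0 30-1 2 0 3-32 33-7 0-2 1-27 0-1 2-6 0"/><path data-order="1" d="M330 432l11 11 4 9 0 3 9 16 47 47 0 9"/><path data-order="1" d="M78 429l-6 11-4 4 0 2-20 19-1 3 0 72 1 2 2 6 15 15 1 0 5 4 1 0 18 18 2 6"/><path data-order="1" d="M428 396l0-3-2-1-1-8-3-4 0-3-11-15 0-2-3-3 0-3-3-6 0-16 6-3 6-6"/><path data-order="1" d="M333 332l6-5 6-3 3 0 2-1 28 0 2 1 9 2 1 1 5 0 1 2 5 0 3-3 6 0 3-3 4 0"/><path data-order="1" d="M173 329l-110 0-3-3-1 0-42-42"/><path data-order="2" d="M417 323l3-3 11-6 25-26 5-1 10-8 24-10 3-3 5-2 3-3 6-3"/><path data-order="1" d="M534 311l3-5 0-7 2-2 0-25-2-2 0-4-1-2 0-16 4-5"/><path data-order="1" d="M17 291l0-7"/><path data-order="2" d="M17 284l0-47"/><path data-order="1" d="M194 267l-5 0-1 2-24 0-27-14-3 0-2-1-7 0-2-2-4 0-6-3-36-36-2-3 0-4-1-2-2-12-3-4-1-6-3-3-3-6-15-15"/><path data-order="2" d="M512 258l18-9 3 0 6-6 1 0"/><path data-order="2" d="M540 243l9 0 2-1 12 0 1-2 11 0 1-1 15 0"/><path data-order="1" d="M26 242l-9-5"/><path data-order="1" d="M239 221l-18-9-12-12 0-17-3-6-23-22-3-6 0-23 3-3 5-9 0-42 3-3 7-1 11-6 15-15 0-2 4-4 0-2 12-12 0-10"/><path data-order="1" d="M419 218l6 6 3 1 31 0 6 5 2 0 28 28 17 0"/><path data-order="1" d="M110 182l-2 0-12-12-34 0-14-12-1 0"/><path data-order="2" d="M47 158l-26-26-1-4-3-3 0-6"/><path data-order="1" d="M591 137l0-24"/><path data-order="1" d="M293 123l-6-15-17-16 0-15 2-2 0-18"/><path data-order="1" d="M471 114l3-3 0-1 3-3 6-11 47-46"/><path data-order="1" d="M114 98l-16-17 0-1-3 0-6 6-2 0-21 21-6 1-1 2-5 0-1 1-6 0-2 2-10 0-2 1-6 0-1 2-9 1 0 2"/><path data-order="1" d="M497 77l6-3 21-21 6-3"/><path data-order="1" d="M324 66l-4 0-2-1-3 0-9-5-31 0-3-3"/><path data-order="2" d="M272 57l-15-19-2-6-6-8 0-1-6-6-3 0"/><path data-order="2" d="M530 50l3-2 15 0 3 2 30 30 3 0 1 1 6 0 0 2"/><path data-order="1" d="M429 27l2-6 1-1 0-3 2 0"/>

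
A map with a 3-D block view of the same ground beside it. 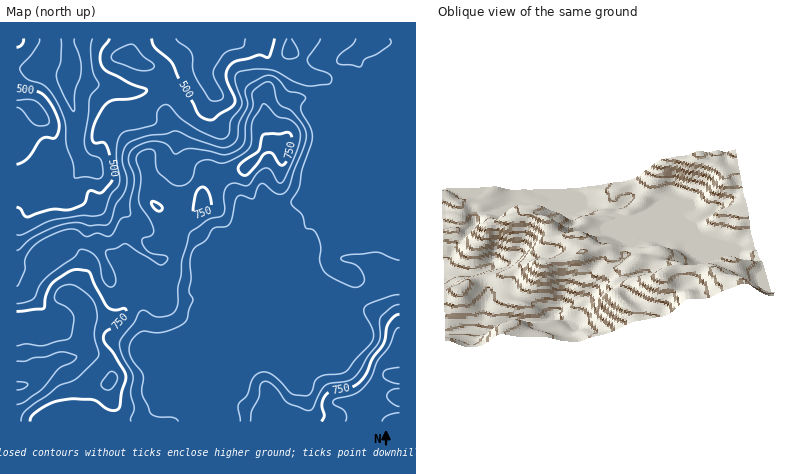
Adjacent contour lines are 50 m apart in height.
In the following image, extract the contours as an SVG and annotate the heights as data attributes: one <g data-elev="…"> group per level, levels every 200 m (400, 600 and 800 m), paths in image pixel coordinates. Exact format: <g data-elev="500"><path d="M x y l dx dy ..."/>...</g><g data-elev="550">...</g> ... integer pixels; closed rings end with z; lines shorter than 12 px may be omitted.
<g data-elev="400"><path d="M74 38l0 4 6 14 1 12-1 10-5 14-1 20-10-15-7-19 0-6 4-12 0-22"/></g><g data-elev="600"><path d="M400 260l-24-8-34 4-1 2 1 2 14 5 7 9 1 4 0 4-8 5-6-1-14-6-12-9-4-9 1-16-3-10-4-6-8-2-4-14-9-8-2-4 8-14 3-18 10-30-1-12-10-18 0-4 5-8-6-4-12-3-10-11-8-5-8 2-12 7-4 4-1 4 2 14-8 16-2 16-5 6-6 3-6 0-27-9-17-7-10 3-18 2-16 5-6 5-4 10 1 8 4 14-1 10-3 6-7 11-4 13-3 6-3 1-16 1-14-4-16 3-26 11-18 14"/><path d="M356 38l-4 7-14 11-1 4 1 4 22 3 6-8 10-5 14-9 1-3-2-4"/></g><g data-elev="800"><path d="M21 422l2-8 5-5 30-23 18-7 22-21 1-6-5-18 3-18-3-14-6-8-12-8-8-1-7 1-5 6-2 6 3 4 11 6 5 6 1 8-4 16-3 2-23 6-18-2-10 2"/><path d="M105 390l5-1 6-7 1-6-3-4-5 0-8 10 1 4z"/><path d="M400 328l-4 2-7 16-11 14-6 17-8 9-10 8-21 6 1 4 8 5 3 3 2 6-2 4"/></g>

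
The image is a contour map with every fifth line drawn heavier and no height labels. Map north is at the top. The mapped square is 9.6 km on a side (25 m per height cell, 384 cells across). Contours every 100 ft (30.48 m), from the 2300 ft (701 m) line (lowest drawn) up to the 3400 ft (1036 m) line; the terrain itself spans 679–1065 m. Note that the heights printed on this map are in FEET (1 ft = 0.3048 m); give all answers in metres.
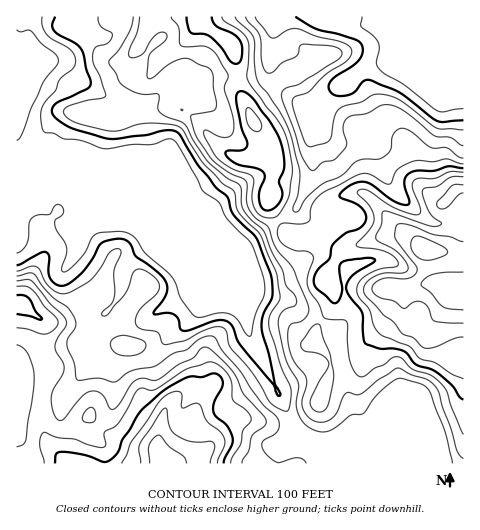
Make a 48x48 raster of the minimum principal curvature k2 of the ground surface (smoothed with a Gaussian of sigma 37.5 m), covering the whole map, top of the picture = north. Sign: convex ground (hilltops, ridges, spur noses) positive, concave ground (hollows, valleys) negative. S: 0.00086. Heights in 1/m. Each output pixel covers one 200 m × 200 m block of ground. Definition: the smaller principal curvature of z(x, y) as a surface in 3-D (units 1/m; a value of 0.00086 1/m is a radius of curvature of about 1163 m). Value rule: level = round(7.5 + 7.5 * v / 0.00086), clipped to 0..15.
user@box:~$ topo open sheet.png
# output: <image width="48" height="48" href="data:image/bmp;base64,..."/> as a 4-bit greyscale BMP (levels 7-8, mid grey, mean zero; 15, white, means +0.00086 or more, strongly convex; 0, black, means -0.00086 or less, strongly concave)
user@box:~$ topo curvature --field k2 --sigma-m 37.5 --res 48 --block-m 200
<image width="48" height="48" href="data:image/bmp;base64,Qk32BAAAAAAAAHYAAAAoAAAAMAAAADAAAAABAAQAAAAAAIAEAAATCwAAEwsAABAAAAAAAAAAAAAAABEREQAiIiIAMzMzAERERABVVVUAZmZmAHd3dwCIiIgAmZmZAKqqqgC7u7sAzMzMAN3d3QDu7u4A////AHVFeZh0R1VolndSIjZ2eJh3d4hnd3dzM3RodlRDNXaYZnh4dUVUVnZEVWZ3d3dxSWSHdlRFVXeYZlRqhmQ0NEE1VmVnd3dwWFV2RFZmZVZ3VDVpVEVnYwNVVWhnd3dRZ2WHJXh0NmRnQohENoh4YDeHZGdWd3cjd2V3FImUFnVIYXhUaJh3EGq6dGZWd3YGh3V2I3mWFHYZgzZURXdTAaypY3Zjd3M3h3Z2QkiGM4kGl1Z3VFZhA2iIY3dlNkJFV3Z3YyZ2RHkyZ4WKlldgNDV3Y3d2QRI0VnZ4ljRVVVZDNpZ7plggVlRnYnhnQlVGh4d4qURVQyJGZGV4dHYCV4ZnYohpIYlXh3d3dzZ1ZlQkhkVmRXEFaZh3Y4hmEXpmd2ZlREdXiZlhV0qFRVA2aZh3U4dVREh1VVVUQ0ZniHh1IjmHdSBXaYiFZIVXaUmXZWaKlUVmZTRmYwN5pQF4Z2h1VHV4WWd2dneKlkVVZ1EmiEElYxJ6h0ZEU0WHV1VmZ4dmQjVUR2QSZ2UyNEJZliNHgyNGaGRXh5p1NGeHNXdiNlZlVmQ0MiVXgDd2VlRpl6qEFHeJU3ioRWZ3d3U0VUeHYFq6d2ZoiGdSFGZ4Y2nJRGd3d3UliDjaQTirhViIhzdCIlZ3Y2iEJGd3d3QkVjSoRgBHMAJVVSQ1UjZ3dDdBRnd3d2MmZlFFREAAACIjRTRYhDR5mUQkZ3d3d1E4d2MlZlIQJquGdkVohkN4rINHd3d3dkFZmGZ0eHZmVYuHhFZ3ZlRVVTNnd3d3ZCI4yniEVUWIdnhVZGaHVmVUMjZ3d3d2QiUhV1Q0diNGh4MAJHWFd1ZmZnd3d2d1NGqRARRUZiFHhwAEJIVmqFd3d3d3Z3dkNnrKMAiWQhRmQAGrg4Zmdmd3d3d3d4dUInq9owOYZWd1ACeHhHZ3ZneHd3d3eHU1UBeHZhBXaLphA4lkl2d2d3d3d3d3d1M1UwBEV0FDNFQyRZlUuHd3d3d3d3d3dSI0aWNHmEFmRFZUZWZUZIZmZ3dmVmZmYyR5mYeIhyGHV3ZWZVVVMFZ3d2VVQ0RVUSZ5l1aIhwGGZlVWZmZWYUeHdkRFVUVVMFl2YyRohwJkRWZ3d3dXg0eGQzVnmHd0IFmFIUdnlhJEeYh3eIhUhUZkNoiIh2dlUihzI5uHhBRjmod4iIhTZkZ3eaiIdmdmiEZkJYhnYxdyeYZ5iIYjREVoiId2VVVmiXNDNohVUiRjWGaJmFIlVVRVMlZCNFUzdzQ2Z4dEIVVVREZndSNXd2VXZjImh3mCRXVIh1U0R4YyNFdlQ0Z3d2dViFNXdleGJ1NFMjUliHZSEjZkRWd3d2dkRDWId1R3QTdUVmUVd2eGUiNFZ3eHd3dlQ0aXaIRodUdUioUGh2aZp1Zmd3d3eHZUM0RVRoc1ZmZFeaYEZ3Z6p3Zmd3d4iHVFZ2ZlNHY0NXZHm6ciaYdmVWZnd3d3d3NImYdmQVZzJIhVeXdBaYUQASRnd3d3d6JYZER5gjeVZJpyAAESEQA1h2Z3d3d3eA=="/>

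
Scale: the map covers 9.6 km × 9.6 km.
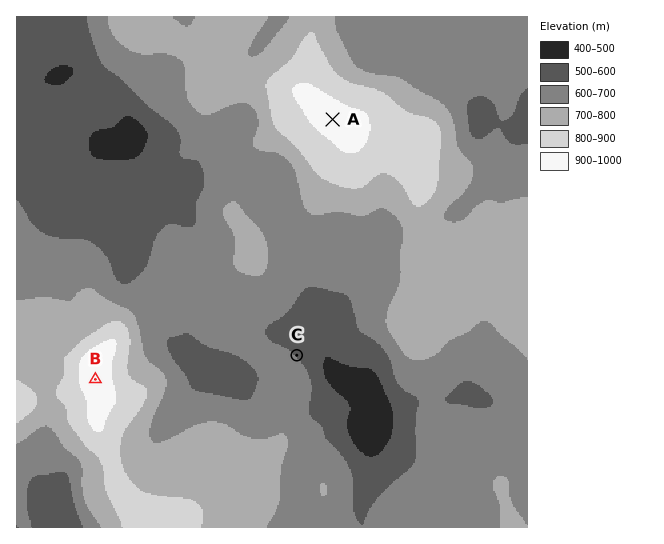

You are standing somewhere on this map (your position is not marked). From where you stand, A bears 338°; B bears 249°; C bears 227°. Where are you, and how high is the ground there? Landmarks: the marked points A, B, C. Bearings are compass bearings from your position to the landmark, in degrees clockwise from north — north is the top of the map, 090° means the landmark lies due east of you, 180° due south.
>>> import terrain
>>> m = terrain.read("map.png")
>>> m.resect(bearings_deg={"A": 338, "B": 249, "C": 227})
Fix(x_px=392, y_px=266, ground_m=660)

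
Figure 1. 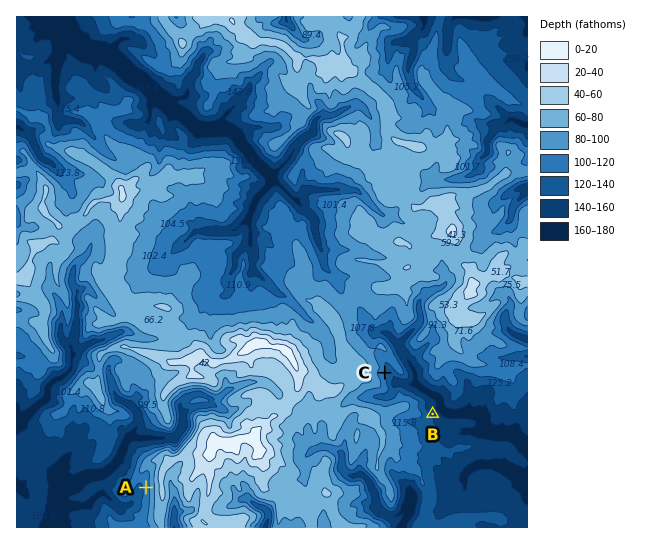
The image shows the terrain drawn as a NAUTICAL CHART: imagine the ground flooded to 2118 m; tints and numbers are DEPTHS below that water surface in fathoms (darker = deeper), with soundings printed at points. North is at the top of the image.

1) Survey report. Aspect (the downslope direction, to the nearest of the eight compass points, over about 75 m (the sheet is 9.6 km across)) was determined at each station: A W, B NE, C E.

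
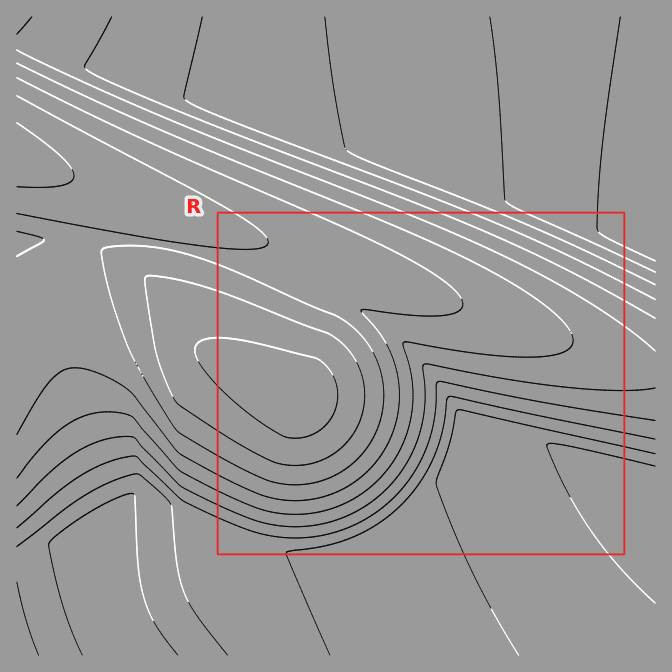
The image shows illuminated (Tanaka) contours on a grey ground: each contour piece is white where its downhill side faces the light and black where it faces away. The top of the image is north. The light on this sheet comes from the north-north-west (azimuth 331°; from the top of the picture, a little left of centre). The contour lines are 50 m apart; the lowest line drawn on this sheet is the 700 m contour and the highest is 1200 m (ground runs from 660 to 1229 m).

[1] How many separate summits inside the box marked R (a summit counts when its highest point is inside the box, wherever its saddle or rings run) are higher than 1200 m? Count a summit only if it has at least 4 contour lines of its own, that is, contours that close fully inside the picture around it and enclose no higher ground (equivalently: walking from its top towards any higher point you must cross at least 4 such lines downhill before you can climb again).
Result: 0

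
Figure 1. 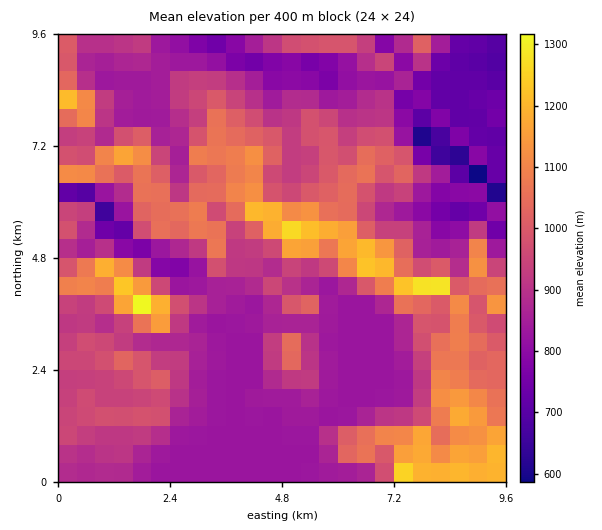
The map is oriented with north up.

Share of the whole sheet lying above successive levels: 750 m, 92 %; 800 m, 88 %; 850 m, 65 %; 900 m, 52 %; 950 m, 39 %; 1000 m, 28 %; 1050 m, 19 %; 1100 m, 13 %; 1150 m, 8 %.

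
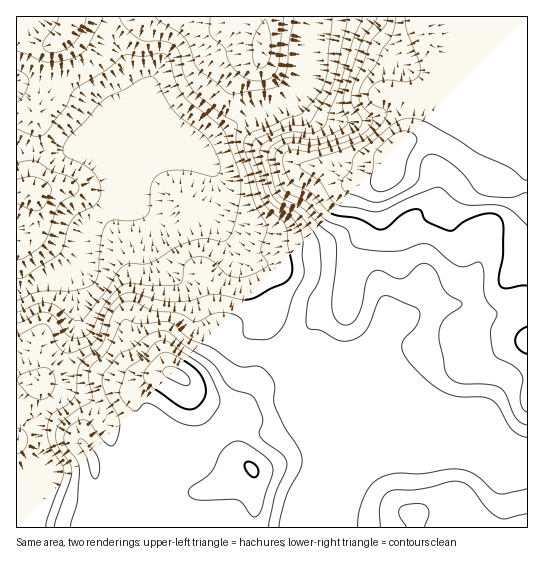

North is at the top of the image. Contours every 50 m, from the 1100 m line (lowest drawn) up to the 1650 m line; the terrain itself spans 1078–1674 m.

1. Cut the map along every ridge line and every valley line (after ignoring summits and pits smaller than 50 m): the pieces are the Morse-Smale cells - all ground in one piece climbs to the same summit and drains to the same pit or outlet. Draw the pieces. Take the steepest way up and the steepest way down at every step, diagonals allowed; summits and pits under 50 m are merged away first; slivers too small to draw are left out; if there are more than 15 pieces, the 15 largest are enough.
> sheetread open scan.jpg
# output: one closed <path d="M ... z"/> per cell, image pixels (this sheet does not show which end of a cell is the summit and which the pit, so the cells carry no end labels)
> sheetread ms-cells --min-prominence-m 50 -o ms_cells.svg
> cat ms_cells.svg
<path d="M527 16l-216 0-7 30-3 33-11 20-36 14-59 36-17 7-17 1-10 4-43 44 14 3 15-1 16 12 12 5 18 0 12-4 12-7 3-8 1 10 8 12 13 30 13 14 14 52 8 6 8 24 11 14 12 0 5-3 11 1 193 82 20 5 0-73-18 4-24 28-7-3-24 0-19-5-90-39-34-2 30-1 10-4 22-12 8-8 8-17 21-4 20-11 32-1 21 9 14 0 24-9 7-1z"/><path d="M210 205l-5 10-22 9-22-1-24-16-15 1-13-3-22 21-3 5-3 24-14 13-26 11 5 1 20-8 3 1 7 28 0 24-9 26-2 39 22 9 12 10 8 13 8 33 2 6 6 3 22-1 10 5 10 1 24-9 17-19 27-17 9 0 17 7 12 1 15-5 11-9-8-20 0-25-14-20-8-24-8-6-14-52-13-14-13-30-8-12z"/><path d="M310 364l-23 3 0 2 4 8 0 13 21 49 4 15 0 9-4 11 1 54 215-1-1-75-20-5z"/><path d="M310 16l-199 0 1 19 15 27 6 17 8 11 0 4-33 79 3 13-2 16 42-41 10-4 17-1 17-7 59-36 36-14 9-13 4-12 1-28 7-21z"/><path d="M291 391l-2 7 8 20-16 11-15 3-24-8-9 0-27 17-17 19-24 9-10-1-10-5-22 1-5-3-2 13 0 53 195 1 1-54 4-11 0-9-4-15z"/><path d="M527 304l-6 0-24 9-14 0-21-9-32 1-20 11-21 4-8 17-8 8-22 12-10 4-30 1 34 2 102 43 31 1 8 3 23-28 19-5z"/><path d="M67 391l-9 10-13 8-9 9 4 37-11 14-13 5 1 54 99-1 1-68-5-12-5-25-4-8-12-13z"/><path d="M26 147l-10 0 1 142 10-2 44-22 10-10 3-24 3-5 21-20 3-7 0-13-6-15-12-12-11-7-5-3-30 2z"/><path d="M110 16l-94 1 0 65 27-1 8 3 30 15 20 15 4 9 0 46 2 7 34-82 0-4-8-11-6-17-15-27z"/><path d="M69 272l-23 8-8 0-11 7-11 3 1 183 5 0 7-4 11-14-4-37 9-9 13-8 6-6 3-6 0-38 9-26 0-24z"/><path d="M43 81l-22 0-5 2 0 63 31 5 30-2 16 10 13 14-1-50-4-9-20-15z"/>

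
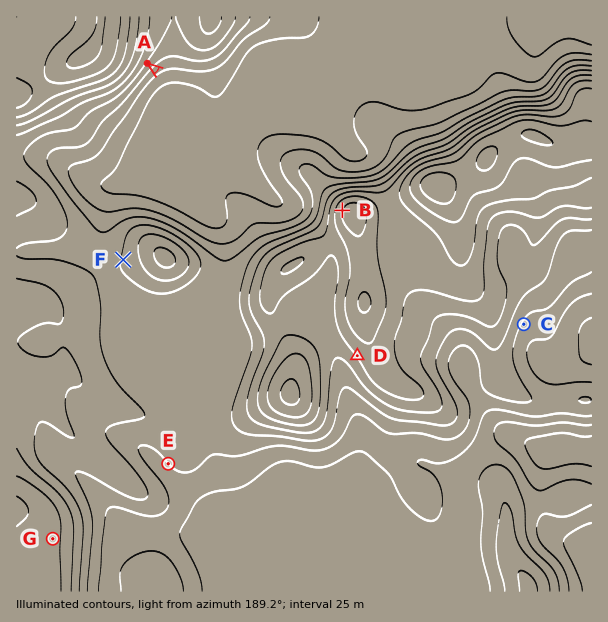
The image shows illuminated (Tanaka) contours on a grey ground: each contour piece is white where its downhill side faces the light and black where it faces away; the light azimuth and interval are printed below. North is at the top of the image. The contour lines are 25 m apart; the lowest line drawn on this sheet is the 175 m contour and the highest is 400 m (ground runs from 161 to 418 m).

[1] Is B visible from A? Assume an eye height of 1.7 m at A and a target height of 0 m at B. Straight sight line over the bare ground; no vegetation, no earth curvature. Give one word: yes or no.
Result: yes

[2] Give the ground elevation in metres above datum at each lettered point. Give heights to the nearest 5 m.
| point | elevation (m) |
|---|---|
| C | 245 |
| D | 325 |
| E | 250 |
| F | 275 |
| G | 360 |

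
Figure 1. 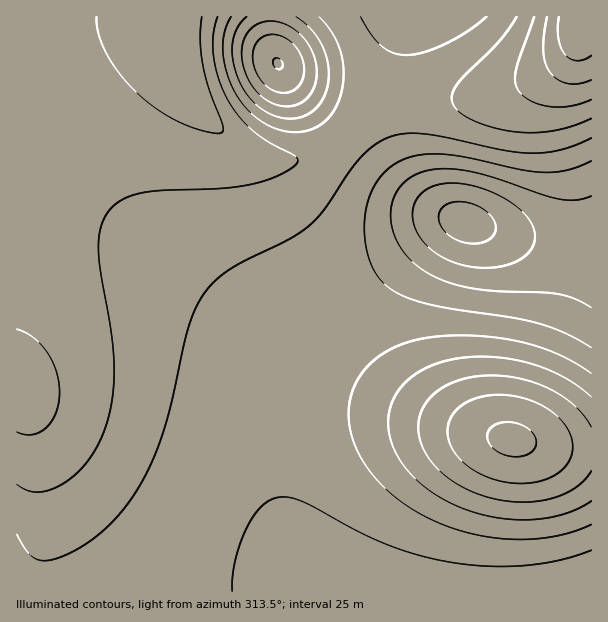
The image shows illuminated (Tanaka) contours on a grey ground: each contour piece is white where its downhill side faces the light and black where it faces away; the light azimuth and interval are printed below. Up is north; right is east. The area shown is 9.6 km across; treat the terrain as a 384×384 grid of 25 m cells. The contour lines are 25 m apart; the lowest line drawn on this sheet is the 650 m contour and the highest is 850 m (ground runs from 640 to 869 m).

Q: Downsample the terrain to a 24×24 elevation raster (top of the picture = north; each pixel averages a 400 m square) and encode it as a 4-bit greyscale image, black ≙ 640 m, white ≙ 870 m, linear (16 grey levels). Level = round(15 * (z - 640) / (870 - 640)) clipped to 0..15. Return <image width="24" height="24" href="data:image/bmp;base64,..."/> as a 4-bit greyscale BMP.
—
<image width="24" height="24" href="data:image/bmp;base64,Qk2WAQAAAAAAAHYAAAAoAAAAGAAAABgAAAABAAQAAAAAACABAAATCwAAEwsAABAAAAAAAAAAAAAAABEREQAiIiIAMzMzAERERABVVVUAZmZmAHd3dwCIiIgAmZmZAKqqqgC7u7sAzMzMAN3d3QDu7u4A////AHd3ZmZlVVVVVVVVVHd3dmZmVVVVVmZmZYiHd2ZmVVVmZ3eId4iId2ZmZWZneJmqmZmYh3ZmZmZ3ibvMuqqZh3ZmZmd4m83d26qpiHdmZmeJq97u27upiHdmZmeJq83dyrupiHdmZmd4mru7qbqpmHd2Zmd4iZmZh6qpmHd2ZmZ3d3d3ZqqpiId3ZmZmZmZVVKqZiId3dmZmVURERKmZiIh3d2ZlQzIjM6mZiIiHd3ZkMhESM5mZmIiIiHdkIQASM5mZmZmZiIdkMhI0RKmZmZmZmYd1RERVZamZmqqqmIh3Zmd4d6qqqqupdniIiImZmaqqqrunQ1eIiJqqu6qqq7uEIUeIiJmrzaqqu7uEEkeHd4mr3qqqu7uFNGh3d3ib3w=="/>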